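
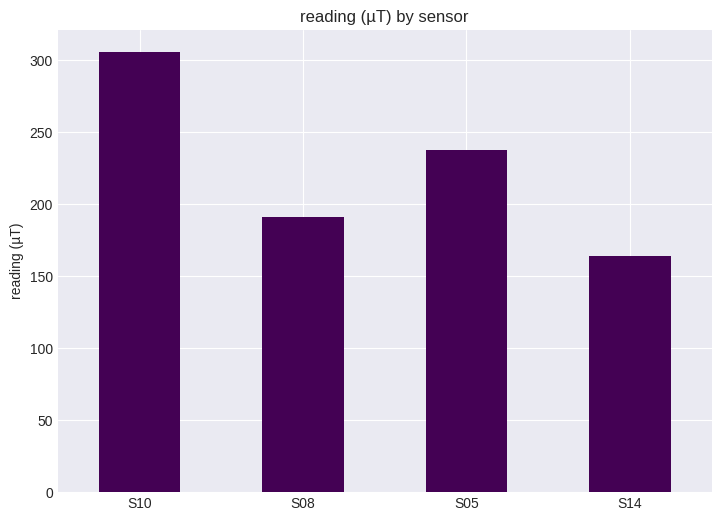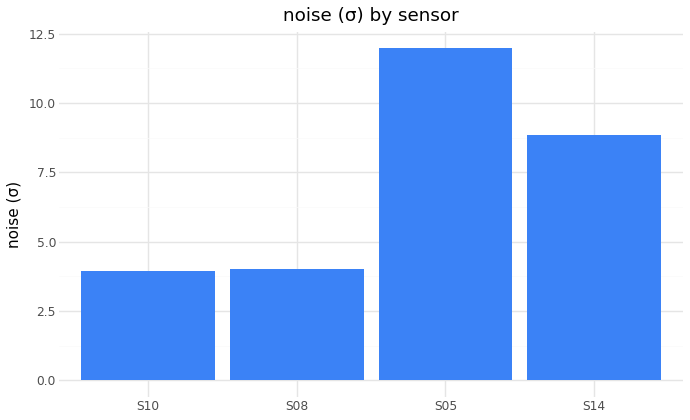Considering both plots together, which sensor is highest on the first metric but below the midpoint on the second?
Chart 2 median noise (σ) ≈ 6; below-median sensors: S10, S08. Among those, S10 has the highest reading (µT) (≈ 300).

S10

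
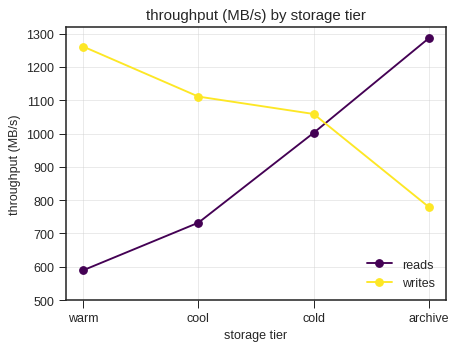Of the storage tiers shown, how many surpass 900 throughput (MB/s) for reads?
Above 900: cold, archive.

2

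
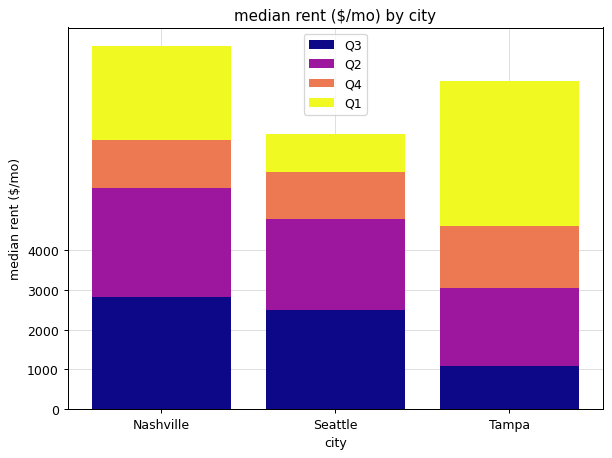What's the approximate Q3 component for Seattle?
≈ 2000

Q3 top ≈ 2000, bottom ≈ 0; segment ≈ 2000.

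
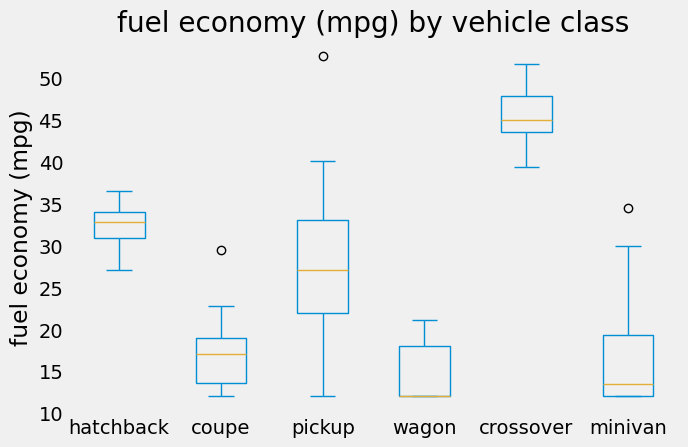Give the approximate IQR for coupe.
≈ 5

Q3 ≈ 20, Q1 ≈ 15; IQR ≈ 5.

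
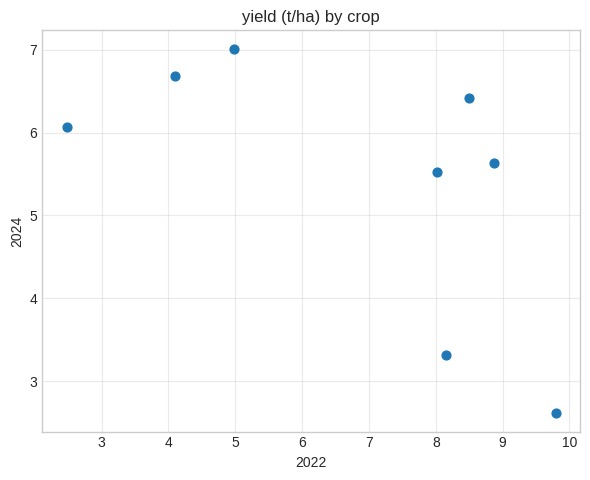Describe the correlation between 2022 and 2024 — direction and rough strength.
Points are negatively correlated; moderate (|r| ≈ 0.6).

negative, moderate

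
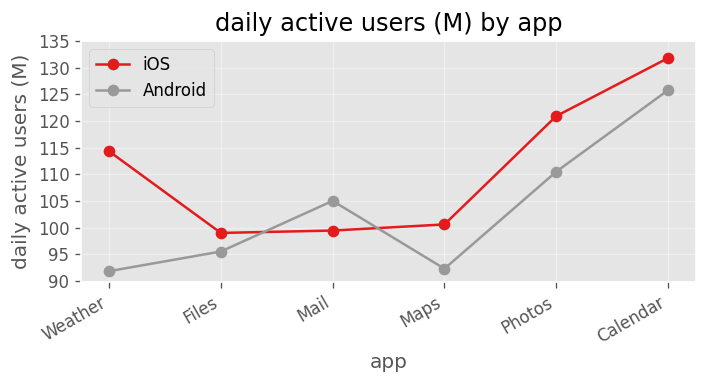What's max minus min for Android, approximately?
Max Calendar ≈ 125, min Weather ≈ 90; range ≈ 35.

≈ 35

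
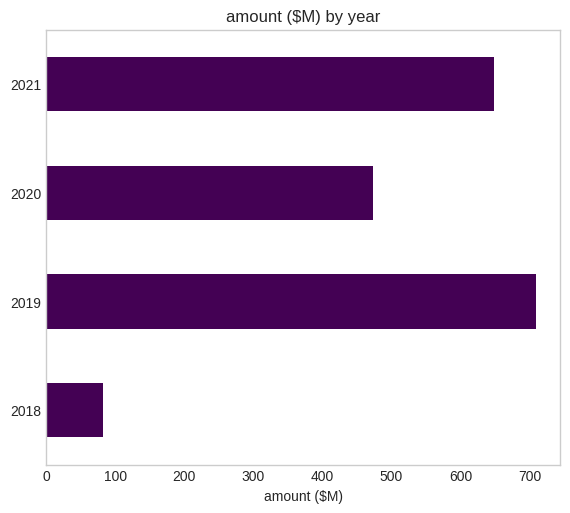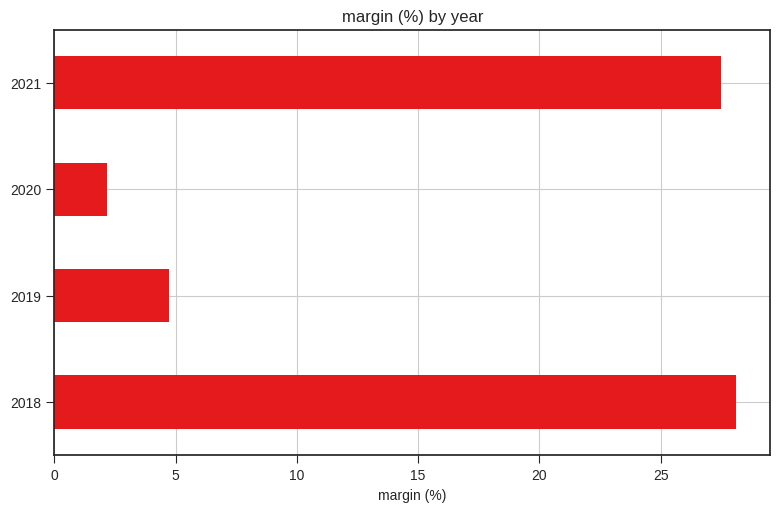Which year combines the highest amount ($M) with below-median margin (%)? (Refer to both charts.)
2019

Chart 2 median margin (%) ≈ 15; below-median years: 2019, 2020. Among those, 2019 has the highest amount ($M) (≈ 700).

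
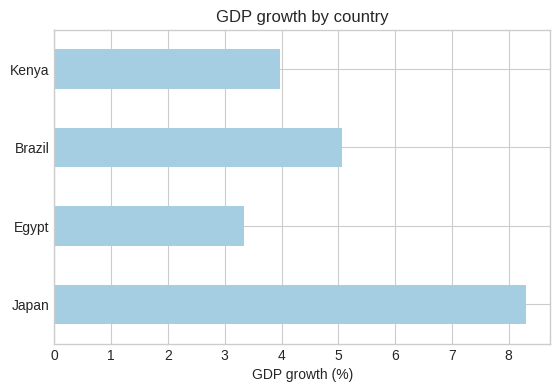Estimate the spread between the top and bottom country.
Max Japan ≈ 8, min Egypt ≈ 3; range ≈ 5.

≈ 5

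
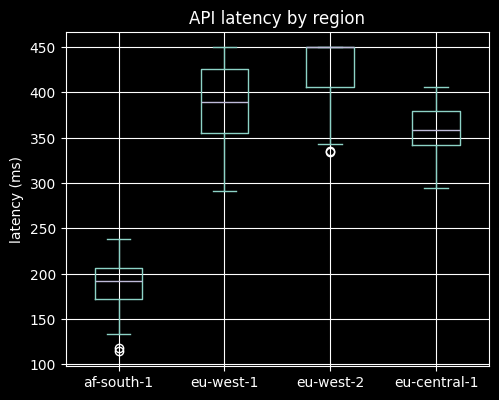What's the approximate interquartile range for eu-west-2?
≈ 50

Q3 ≈ 450, Q1 ≈ 400; IQR ≈ 50.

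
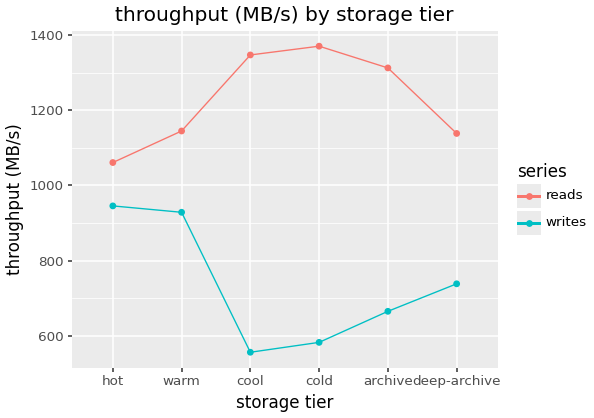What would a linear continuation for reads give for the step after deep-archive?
≈ 950

Last three: 1400, 1300, 1100 → slope ≈ -150/step → next ≈ 950.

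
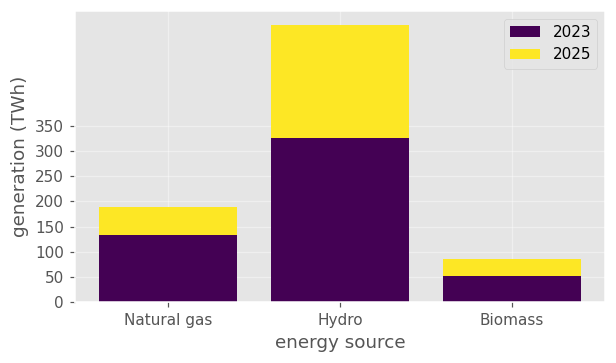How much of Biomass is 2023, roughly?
2023 top ≈ 50, bottom ≈ 0; segment ≈ 50.

≈ 50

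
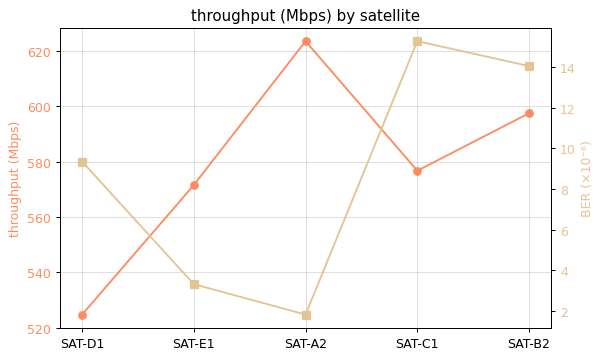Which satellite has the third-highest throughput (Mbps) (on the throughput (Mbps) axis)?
Top 4 (on the throughput (Mbps) axis): SAT-A2 ≈ 620, SAT-B2 ≈ 600, SAT-C1 ≈ 580, SAT-E1 ≈ 570.

SAT-C1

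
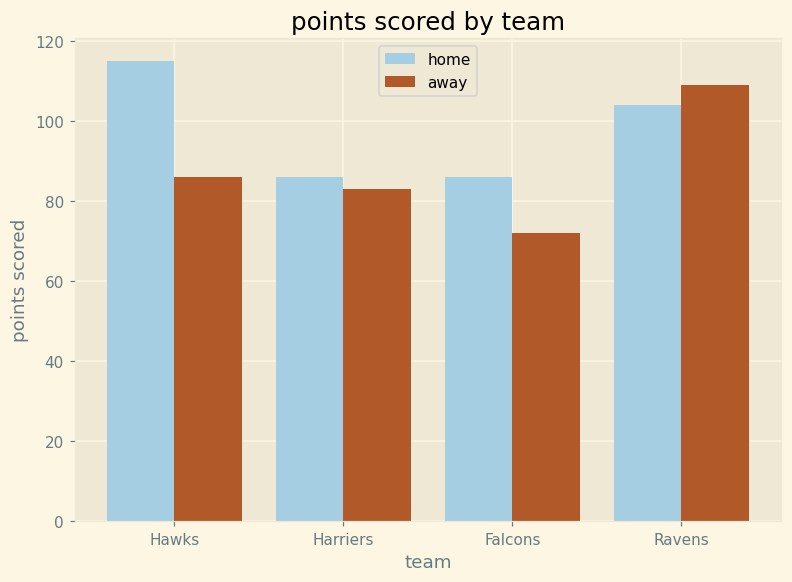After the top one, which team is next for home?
Top 3 for home: Hawks ≈ 120, Ravens ≈ 100, Falcons ≈ 90.

Ravens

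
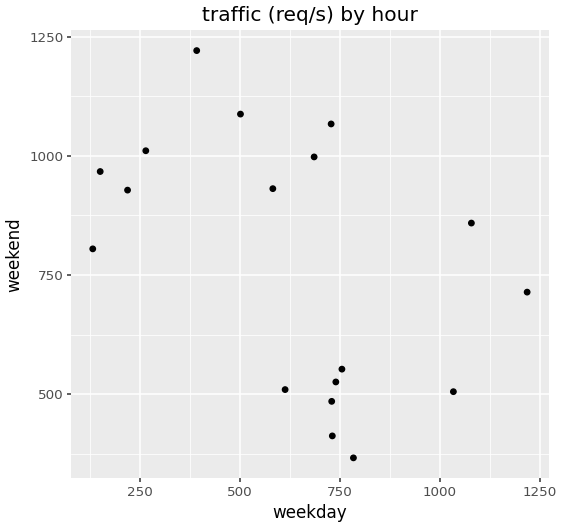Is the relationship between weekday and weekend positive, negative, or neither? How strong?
negative, moderate

Points are negatively correlated; moderate (|r| ≈ 0.5).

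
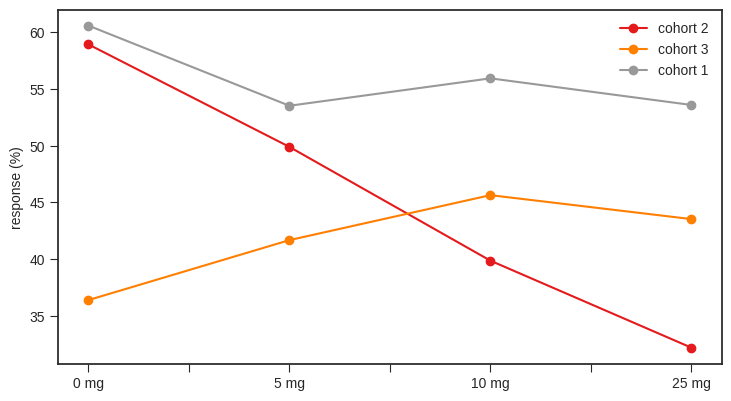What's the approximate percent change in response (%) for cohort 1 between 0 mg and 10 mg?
≈ -8.3%

0 mg ≈ 60, 10 mg ≈ 55; (55 − 60) / 60 ≈ -8.3%.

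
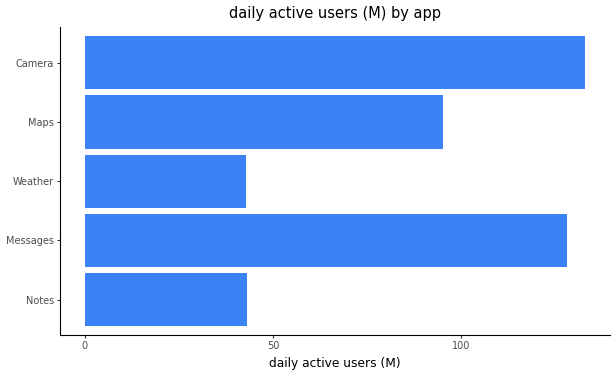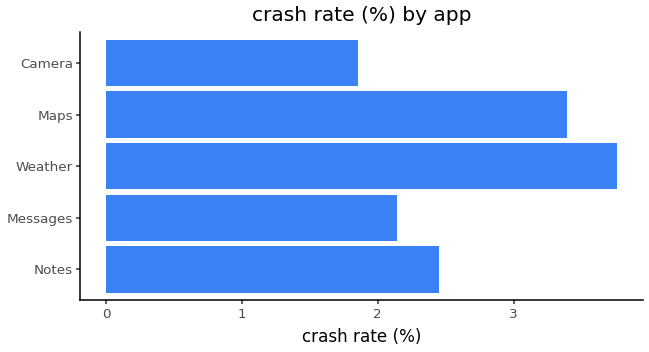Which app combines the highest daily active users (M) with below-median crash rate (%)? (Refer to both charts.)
Chart 2 median crash rate (%) ≈ 2.5; below-median apps: Messages, Camera. Among those, Camera has the highest daily active users (M) (≈ 140).

Camera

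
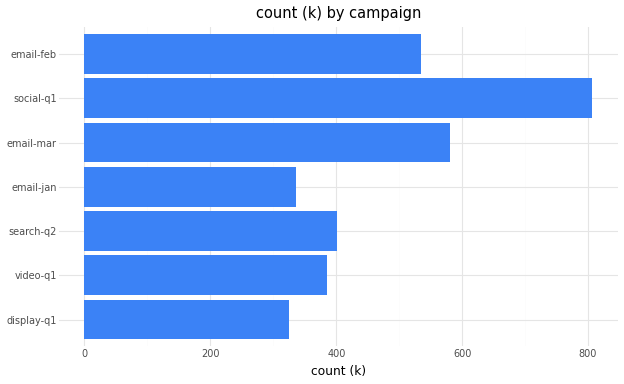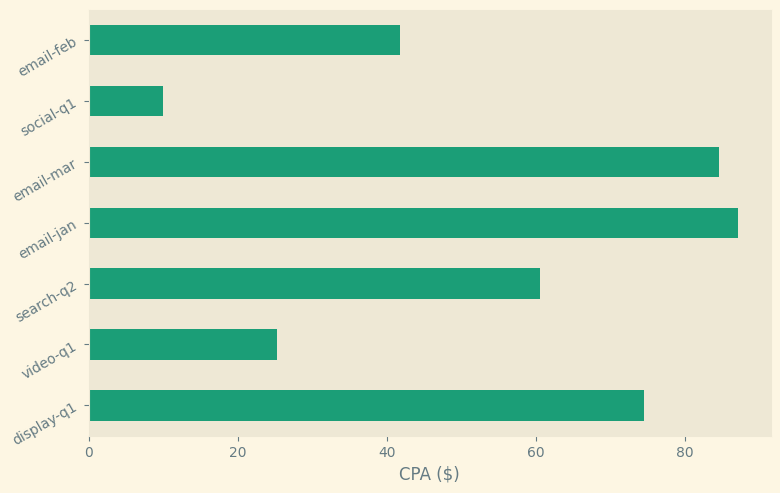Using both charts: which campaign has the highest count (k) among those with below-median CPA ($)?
social-q1

Chart 2 median CPA ($) ≈ 60; below-median campaigns: video-q1, social-q1, email-feb. Among those, social-q1 has the highest count (k) (≈ 800).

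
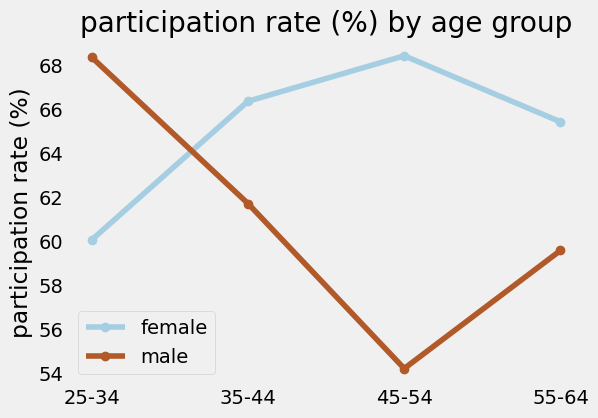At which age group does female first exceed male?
25-34: female ≈ 60 vs male ≈ 68 (not yet); 35-44: female ≈ 66 vs male ≈ 62 (first crossover).

35-44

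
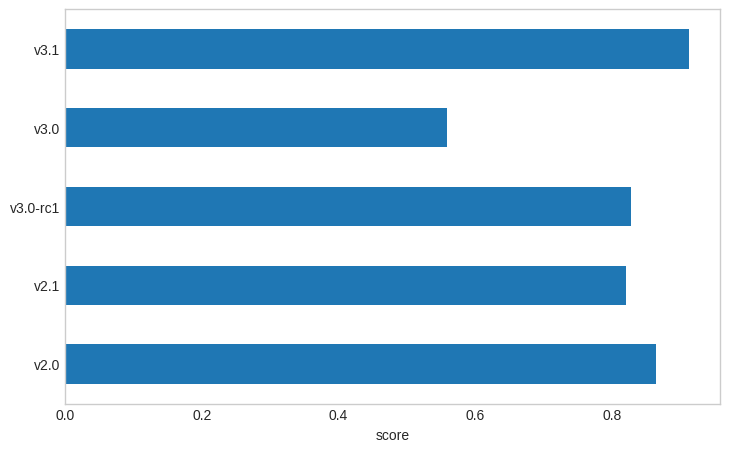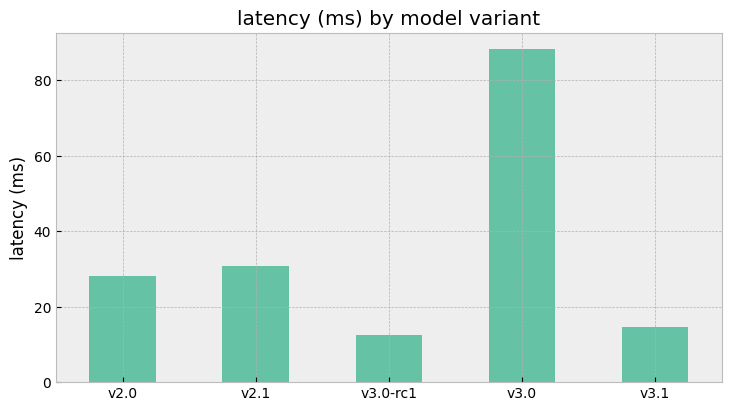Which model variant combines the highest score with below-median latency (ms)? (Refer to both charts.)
Chart 2 median latency (ms) ≈ 30; below-median model variants: v3.0-rc1, v3.1. Among those, v3.1 has the highest score (≈ 0.9).

v3.1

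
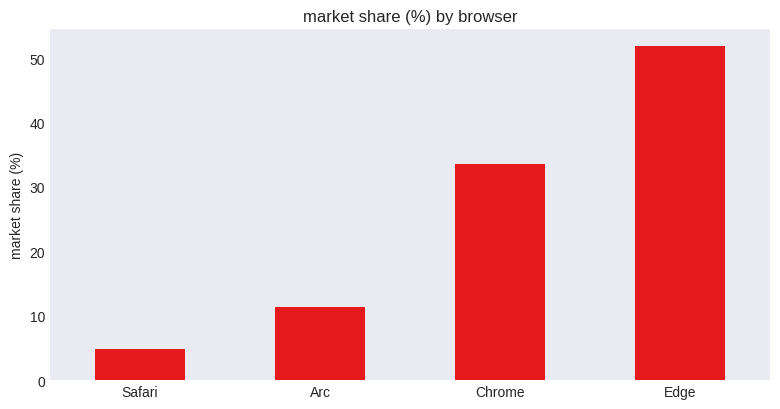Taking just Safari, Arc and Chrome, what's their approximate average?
(5 + 10 + 35) / 3 ≈ 17.

≈ 17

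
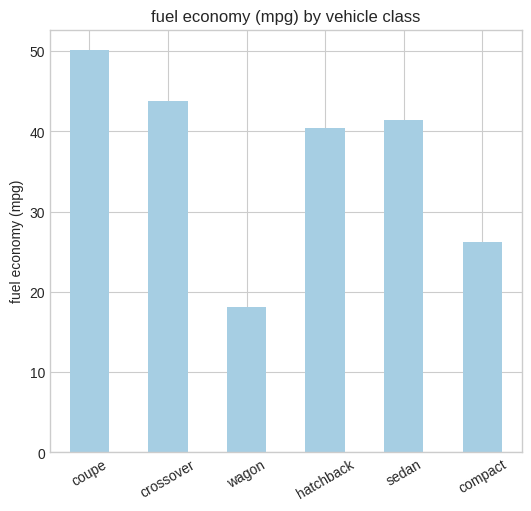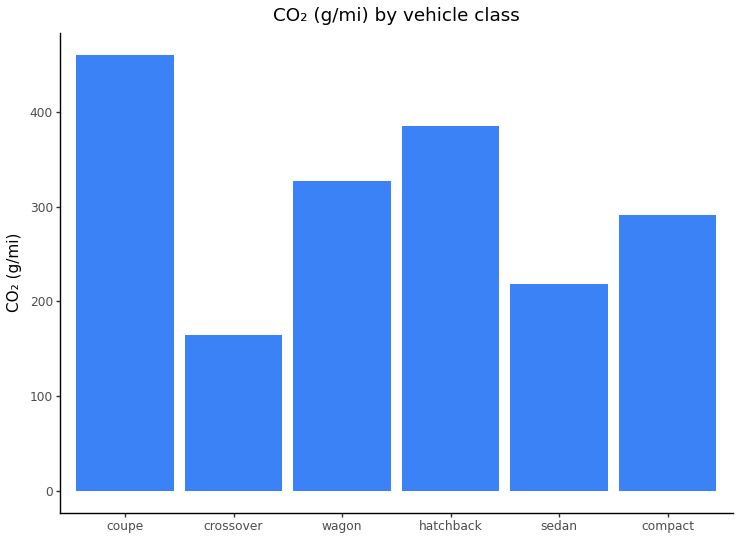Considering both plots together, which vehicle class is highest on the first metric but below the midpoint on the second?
Chart 2 median CO₂ (g/mi) ≈ 300; below-median vehicle classes: crossover, sedan, compact. Among those, crossover has the highest fuel economy (mpg) (≈ 45).

crossover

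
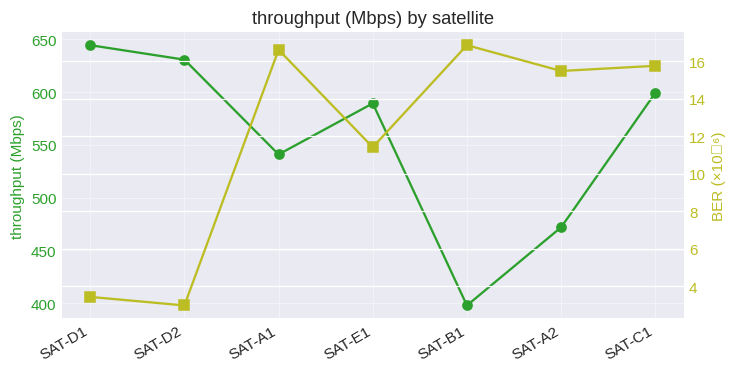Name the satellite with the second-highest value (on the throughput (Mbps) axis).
Top 3 (on the throughput (Mbps) axis): SAT-D1 ≈ 650, SAT-D2 ≈ 625, SAT-C1 ≈ 600.

SAT-D2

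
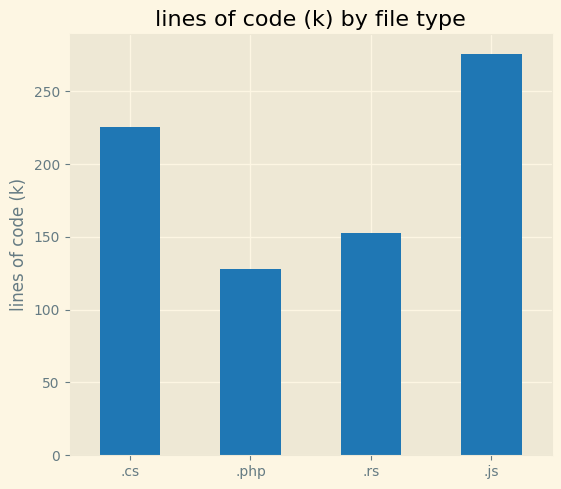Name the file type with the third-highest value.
Top 4: .js ≈ 275, .cs ≈ 225, .rs ≈ 150, .php ≈ 125.

.rs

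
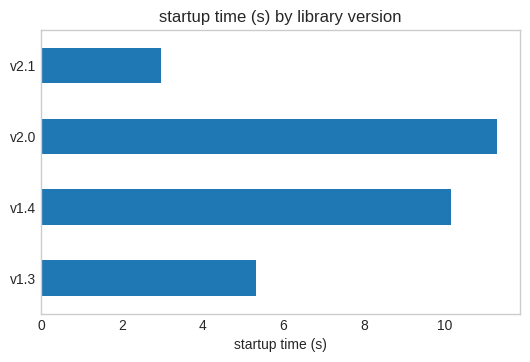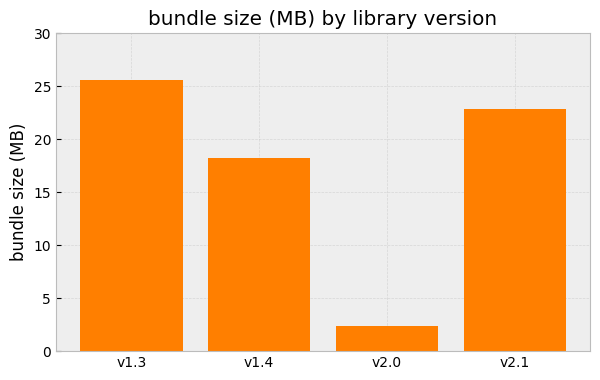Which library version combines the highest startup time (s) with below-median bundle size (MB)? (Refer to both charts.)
v2.0

Chart 2 median bundle size (MB) ≈ 20; below-median library versions: v1.4, v2.0. Among those, v2.0 has the highest startup time (s) (≈ 12).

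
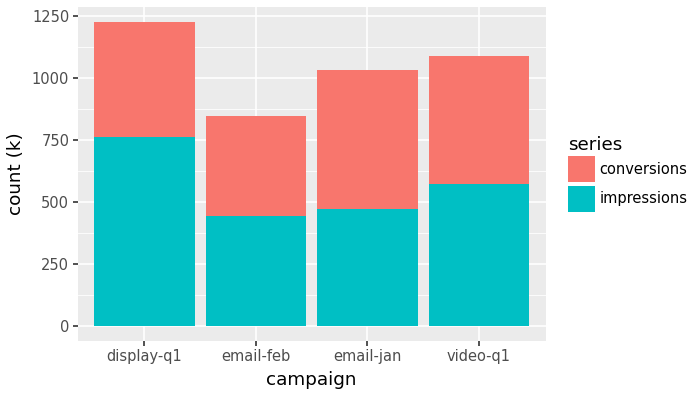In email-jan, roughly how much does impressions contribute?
≈ 400

impressions top ≈ 400, bottom ≈ 0; segment ≈ 400.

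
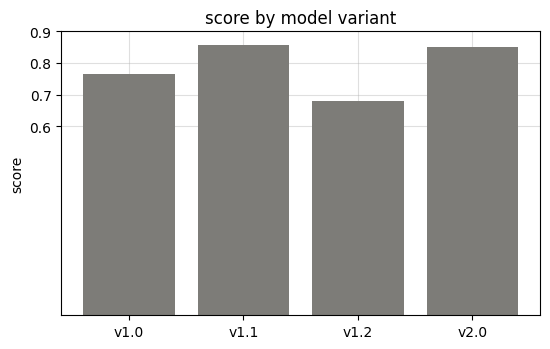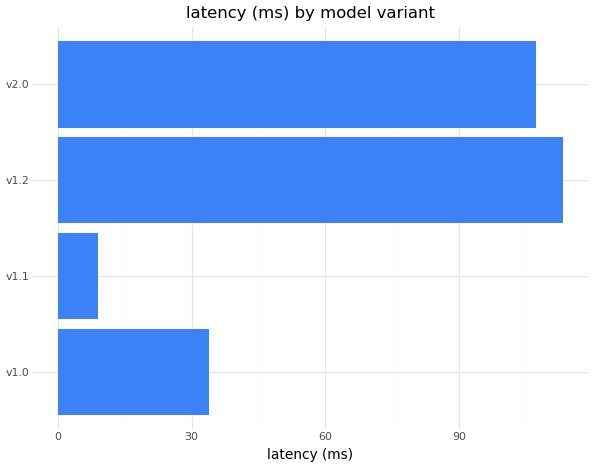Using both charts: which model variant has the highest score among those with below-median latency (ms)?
Chart 2 median latency (ms) ≈ 80; below-median model variants: v1.0, v1.1. Among those, v1.1 has the highest score (≈ 0.9).

v1.1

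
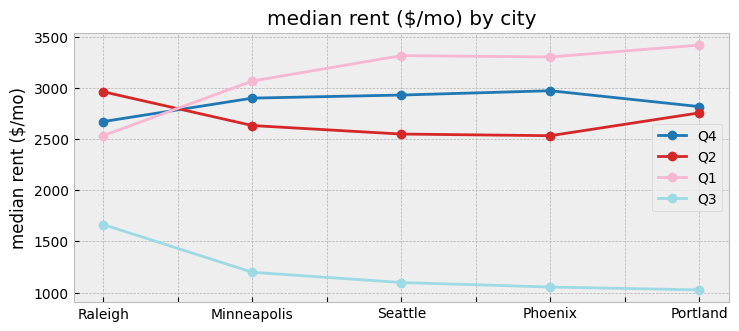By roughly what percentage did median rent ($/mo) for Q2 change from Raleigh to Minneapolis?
≈ -13.3%

Raleigh ≈ 3000, Minneapolis ≈ 2600; (2600 − 3000) / 3000 ≈ -13.3%.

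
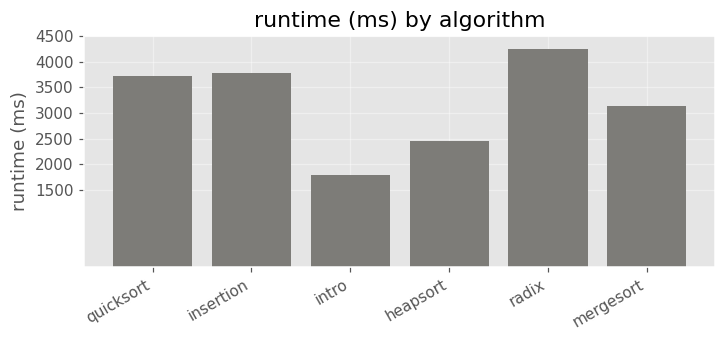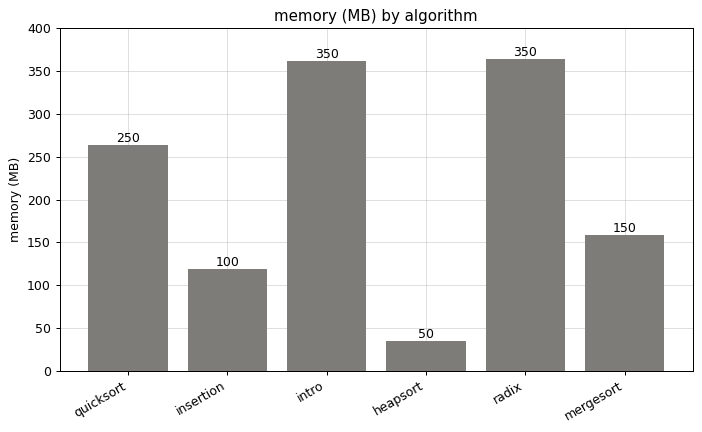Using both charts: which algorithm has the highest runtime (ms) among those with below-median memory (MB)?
insertion

Chart 2 median memory (MB) ≈ 200; below-median algorithms: insertion, heapsort, mergesort. Among those, insertion has the highest runtime (ms) (≈ 4000).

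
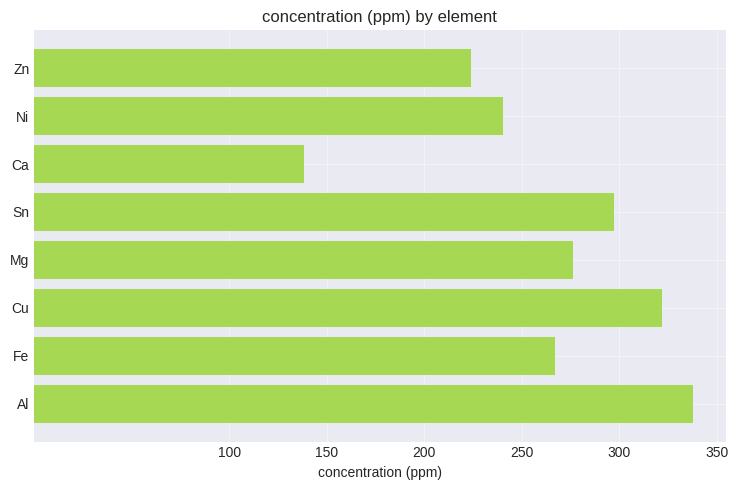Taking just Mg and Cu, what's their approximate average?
≈ 300

(300 + 300) / 2 ≈ 300.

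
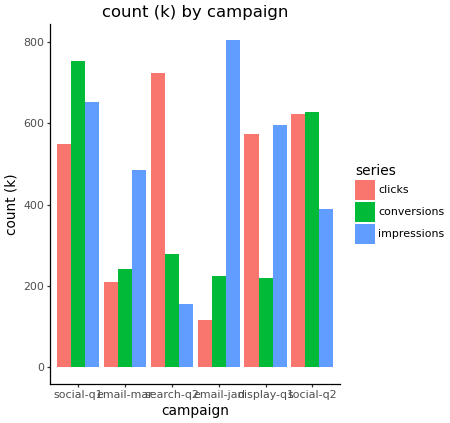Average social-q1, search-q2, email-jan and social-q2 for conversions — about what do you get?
≈ 475

(800 + 300 + 200 + 600) / 4 ≈ 475.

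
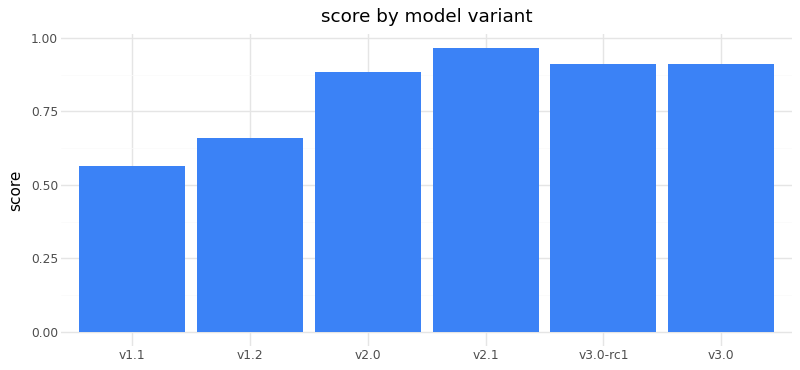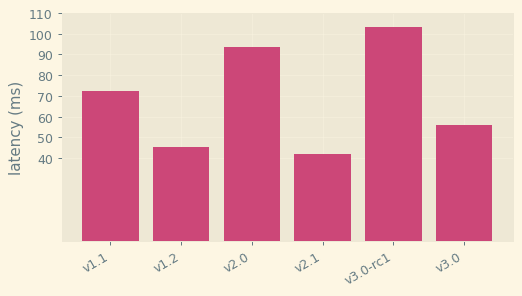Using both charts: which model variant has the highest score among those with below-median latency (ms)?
Chart 2 median latency (ms) ≈ 60; below-median model variants: v1.2, v2.1, v3.0. Among those, v2.1 has the highest score (≈ 1).

v2.1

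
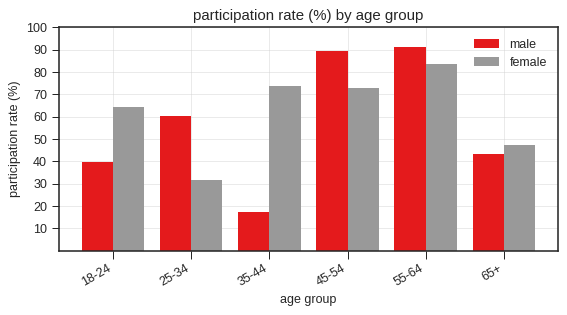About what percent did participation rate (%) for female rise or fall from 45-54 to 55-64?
≈ +14.3%

45-54 ≈ 70, 55-64 ≈ 80; (80 − 70) / 70 ≈ +14.3%.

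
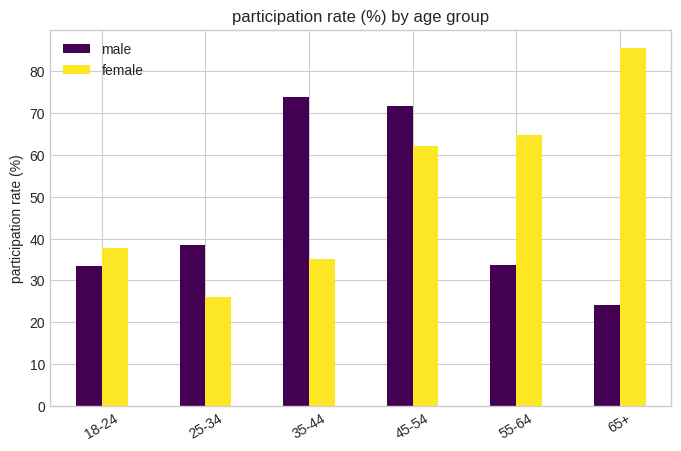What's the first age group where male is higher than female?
18-24: male ≈ 30 vs female ≈ 40 (not yet); 25-34: male ≈ 40 vs female ≈ 30 (first crossover).

25-34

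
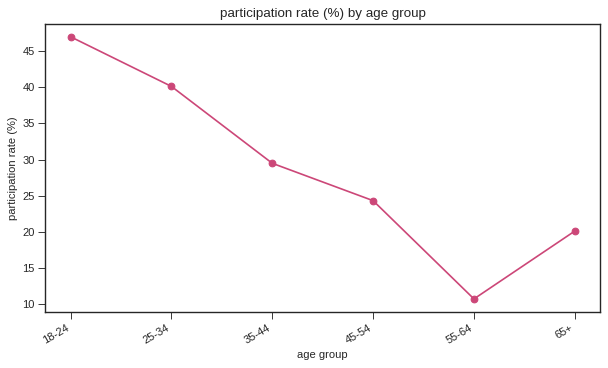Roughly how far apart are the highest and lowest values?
Max 18-24 ≈ 45, min 55-64 ≈ 10; range ≈ 35.

≈ 35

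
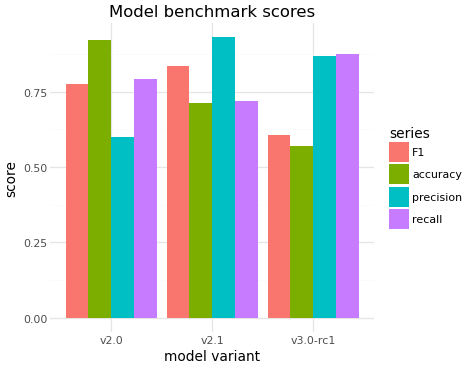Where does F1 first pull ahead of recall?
v2.0: F1 ≈ 0.8 vs recall ≈ 0.8 (not yet); v2.1: F1 ≈ 0.8 vs recall ≈ 0.7 (first crossover).

v2.1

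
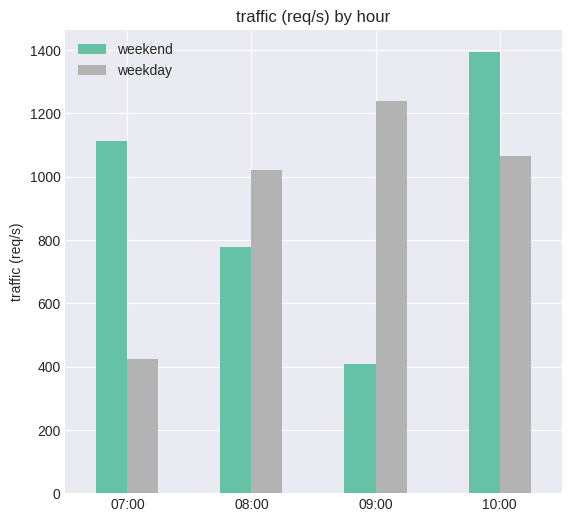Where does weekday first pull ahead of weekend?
08:00

07:00: weekday ≈ 400 vs weekend ≈ 1200 (not yet); 08:00: weekday ≈ 1000 vs weekend ≈ 800 (first crossover).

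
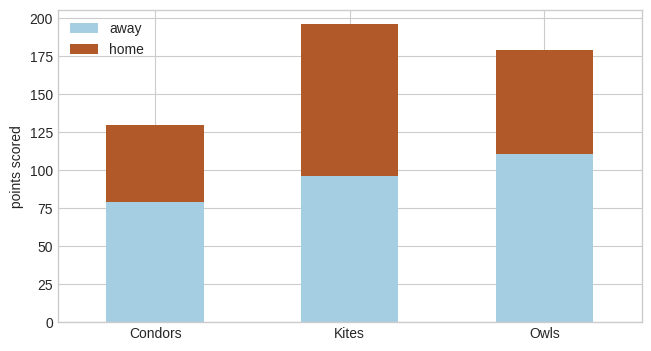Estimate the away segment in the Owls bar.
away top ≈ 120, bottom ≈ 0; segment ≈ 120.

≈ 120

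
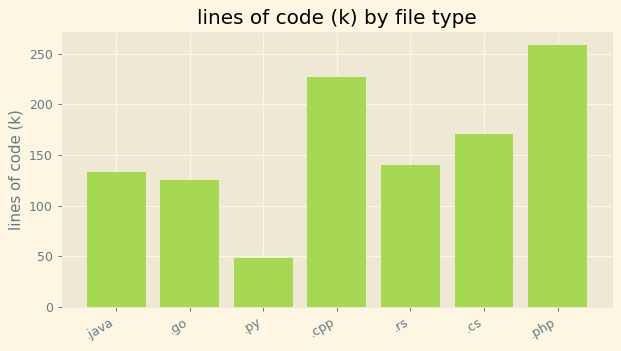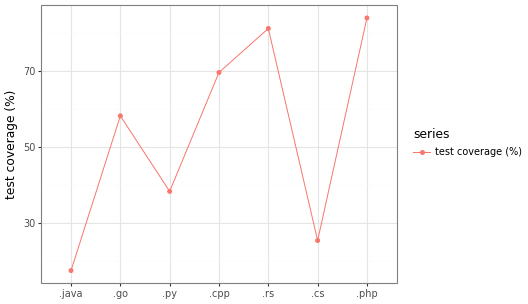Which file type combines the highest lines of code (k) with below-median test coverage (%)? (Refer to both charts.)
.cs

Chart 2 median test coverage (%) ≈ 60; below-median file types: .java, .py, .cs. Among those, .cs has the highest lines of code (k) (≈ 175).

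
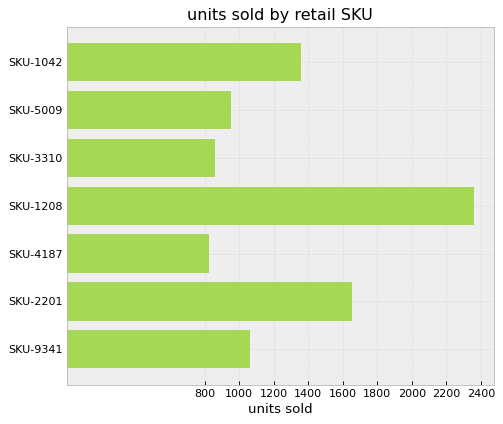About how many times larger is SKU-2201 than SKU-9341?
≈ 1.6×

SKU-2201 ≈ 1600, SKU-9341 ≈ 1000; 1600/1000 ≈ 1.6.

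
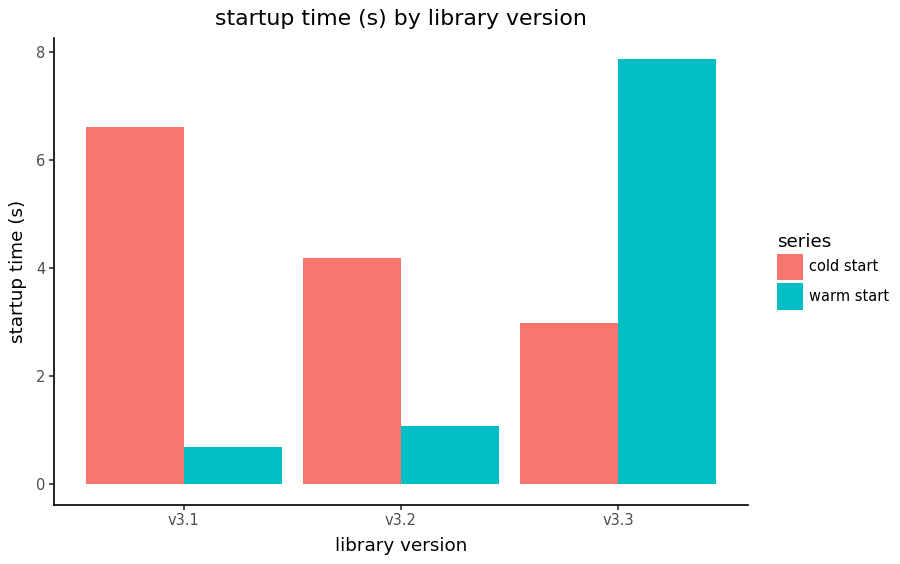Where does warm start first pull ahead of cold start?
v3.3

v3.2: warm start ≈ 1 vs cold start ≈ 4 (not yet); v3.3: warm start ≈ 8 vs cold start ≈ 3 (first crossover).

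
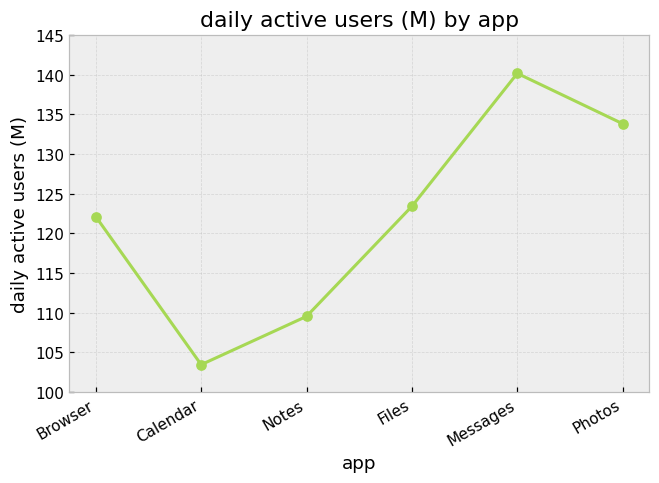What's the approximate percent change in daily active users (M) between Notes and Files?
≈ +13.6%

Notes ≈ 110, Files ≈ 125; (125 − 110) / 110 ≈ +13.6%.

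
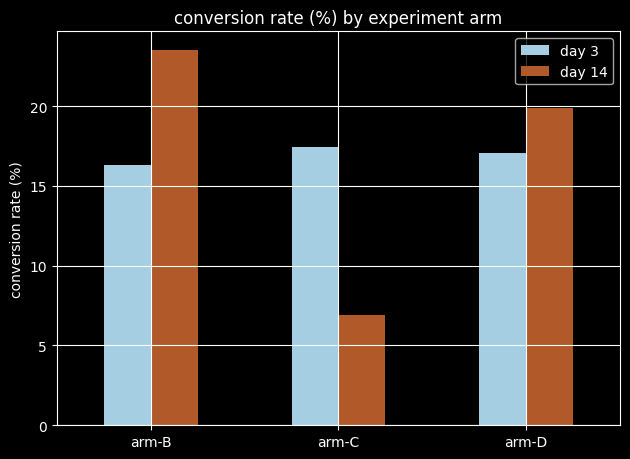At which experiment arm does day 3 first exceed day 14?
arm-C

arm-B: day 3 ≈ 16 vs day 14 ≈ 24 (not yet); arm-C: day 3 ≈ 18 vs day 14 ≈ 6 (first crossover).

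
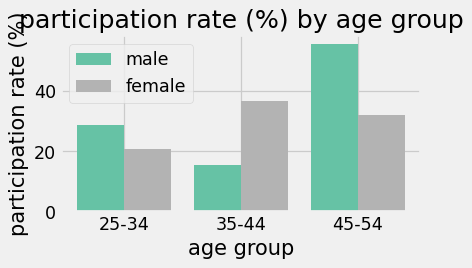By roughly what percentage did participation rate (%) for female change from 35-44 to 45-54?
≈ -14.3%

35-44 ≈ 35, 45-54 ≈ 30; (30 − 35) / 35 ≈ -14.3%.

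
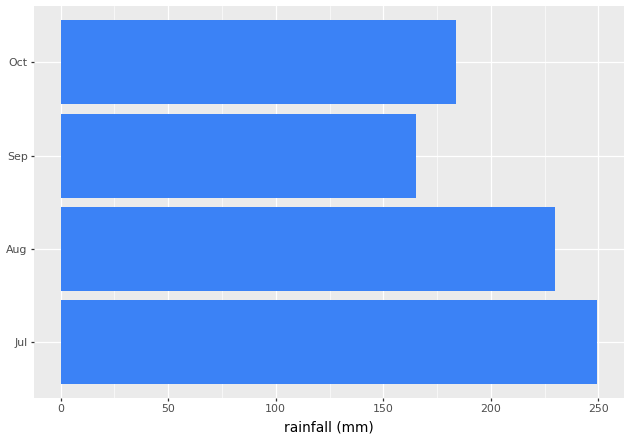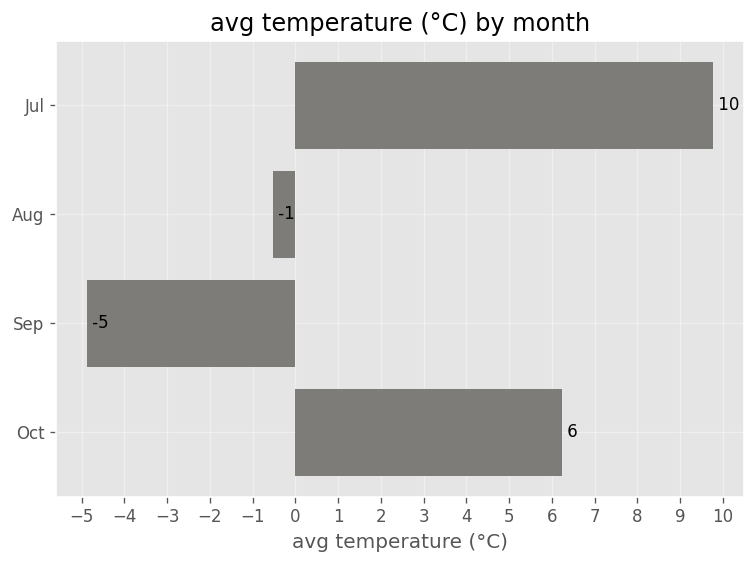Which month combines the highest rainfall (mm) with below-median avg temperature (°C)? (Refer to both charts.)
Chart 2 median avg temperature (°C) ≈ 3; below-median months: Aug, Sep. Among those, Aug has the highest rainfall (mm) (≈ 225).

Aug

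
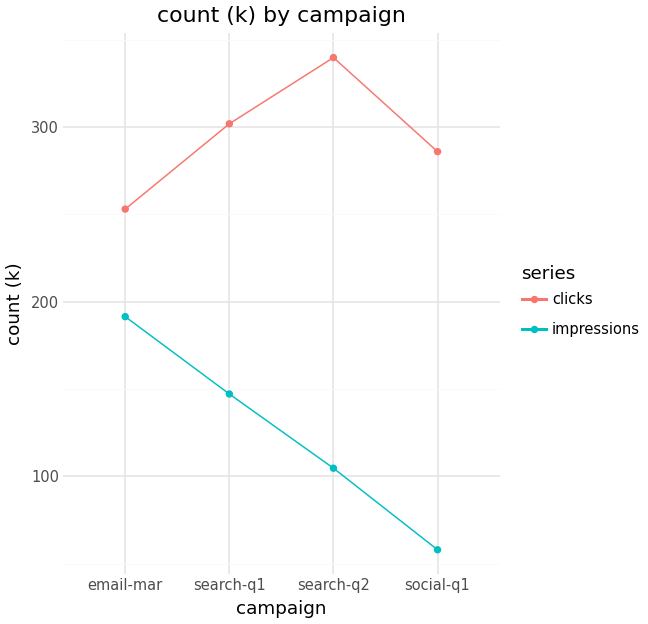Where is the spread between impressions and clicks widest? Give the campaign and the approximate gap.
search-q2, ≈ 250 k

search-q2: impressions ≈ 100, clicks ≈ 350 → gap ≈ 250. Next-largest (social-q1) is only ≈ 225.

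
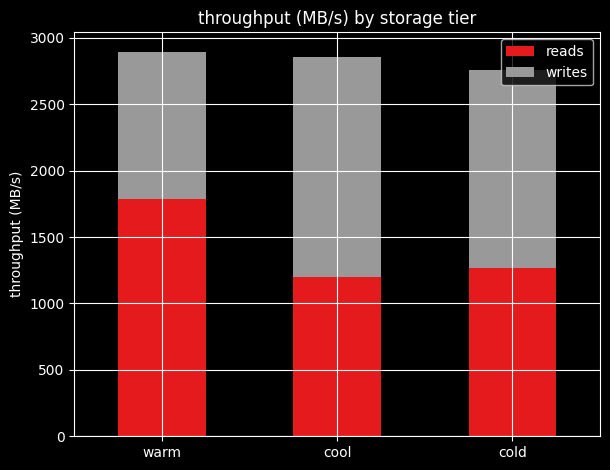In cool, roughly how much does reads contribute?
≈ 1000

reads top ≈ 1000, bottom ≈ 0; segment ≈ 1000.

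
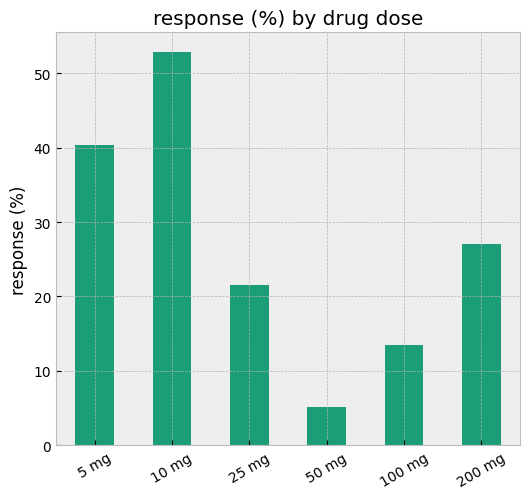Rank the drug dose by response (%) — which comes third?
200 mg

Top 4: 10 mg ≈ 55, 5 mg ≈ 40, 200 mg ≈ 25, 25 mg ≈ 20.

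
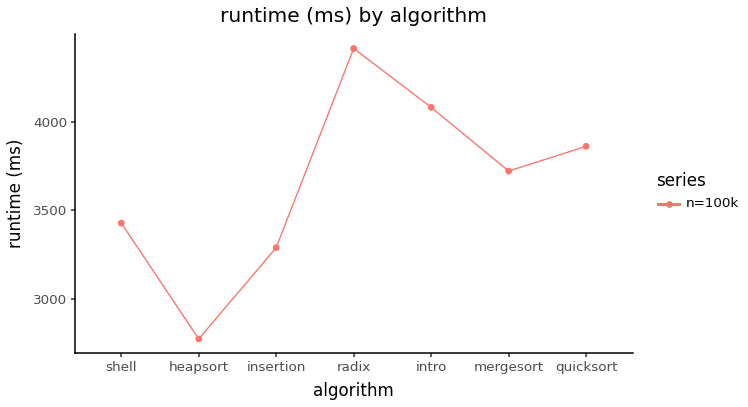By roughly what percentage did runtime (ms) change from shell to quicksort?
≈ +11.8%

shell ≈ 3400, quicksort ≈ 3800; (3800 − 3400) / 3400 ≈ +11.8%.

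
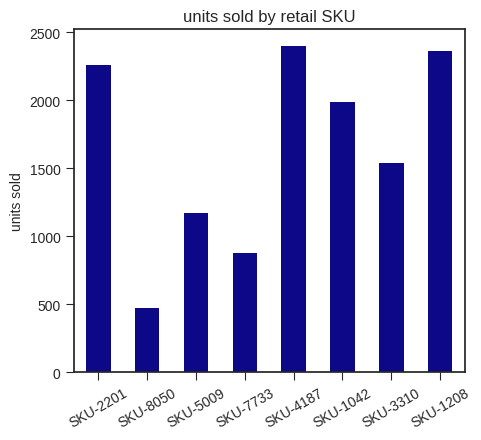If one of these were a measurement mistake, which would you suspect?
SKU-8050 ≈ 400; the rest sit between ≈ 800 and ≈ 2400.

SKU-8050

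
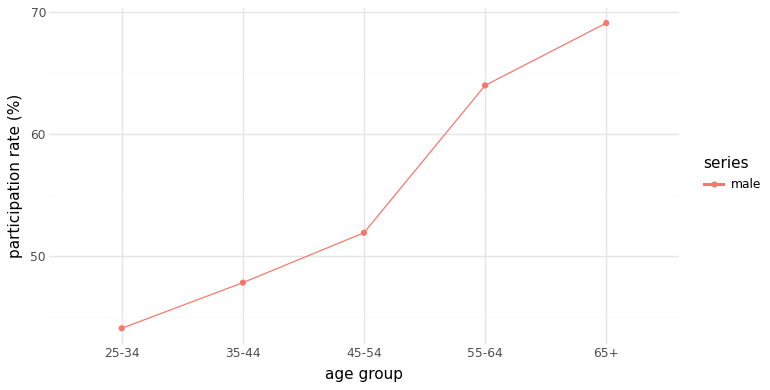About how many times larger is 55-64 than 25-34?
≈ 1.44×

55-64 ≈ 65, 25-34 ≈ 45; 65/45 ≈ 1.44.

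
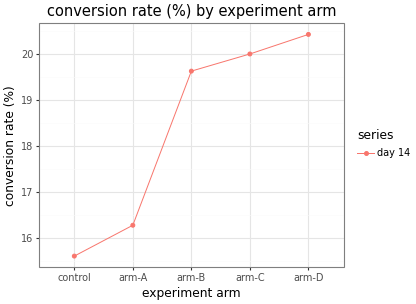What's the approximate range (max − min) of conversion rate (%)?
≈ 5.0

Max arm-D ≈ 20.5, min control ≈ 15.5; range ≈ 5.0.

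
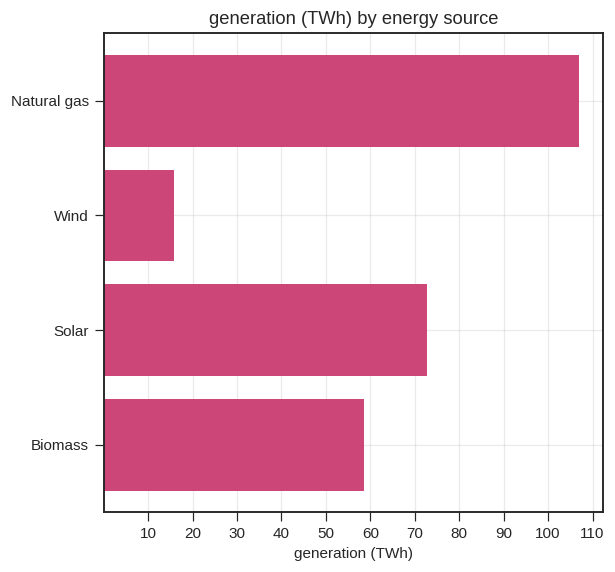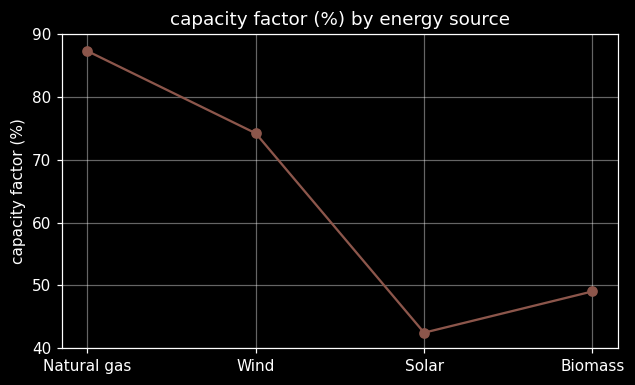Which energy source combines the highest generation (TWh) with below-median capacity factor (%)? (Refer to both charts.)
Solar

Chart 2 median capacity factor (%) ≈ 60; below-median energy sources: Solar, Biomass. Among those, Solar has the highest generation (TWh) (≈ 70).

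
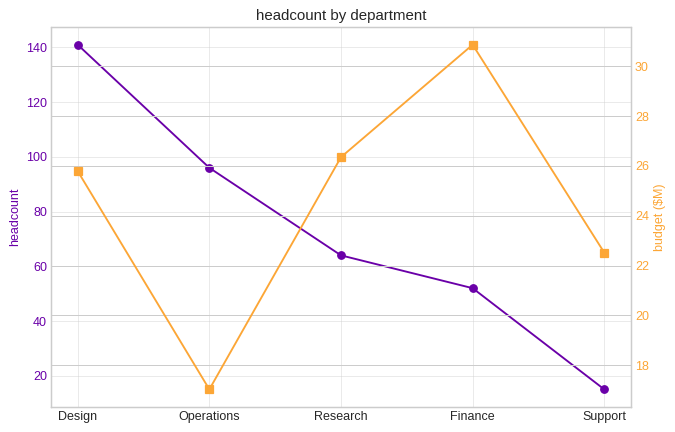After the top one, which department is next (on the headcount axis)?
Operations

Top 3 (on the headcount axis): Design ≈ 140, Operations ≈ 100, Research ≈ 60.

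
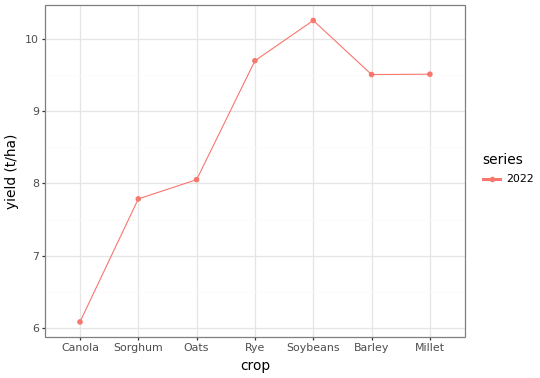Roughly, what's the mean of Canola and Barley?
(6.0 + 9.5) / 2 ≈ 7.75.

≈ 7.75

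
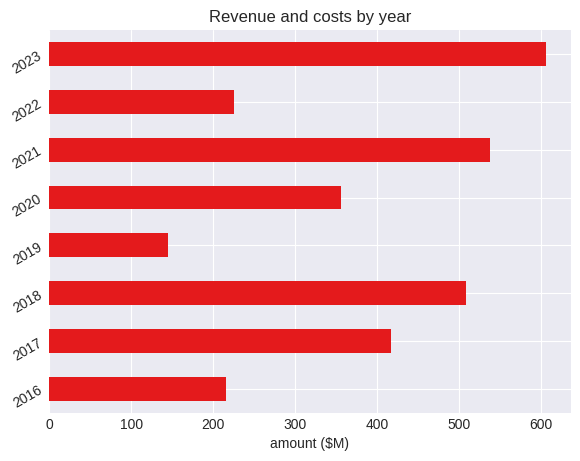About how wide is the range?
Max 2023 ≈ 600, min 2019 ≈ 100; range ≈ 500.

≈ 500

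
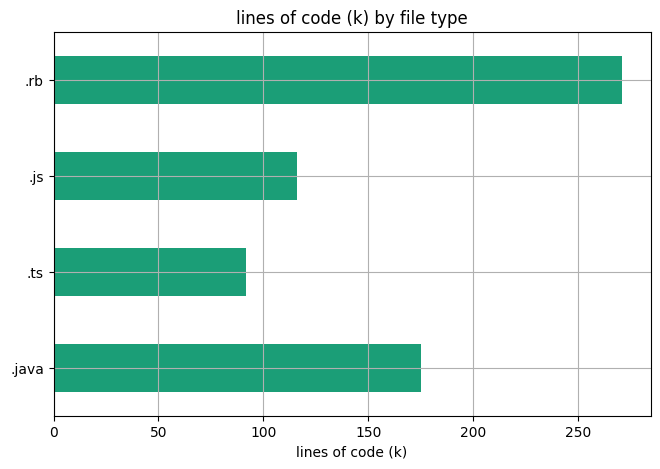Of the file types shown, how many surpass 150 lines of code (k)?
Above 150: .java, .rb.

2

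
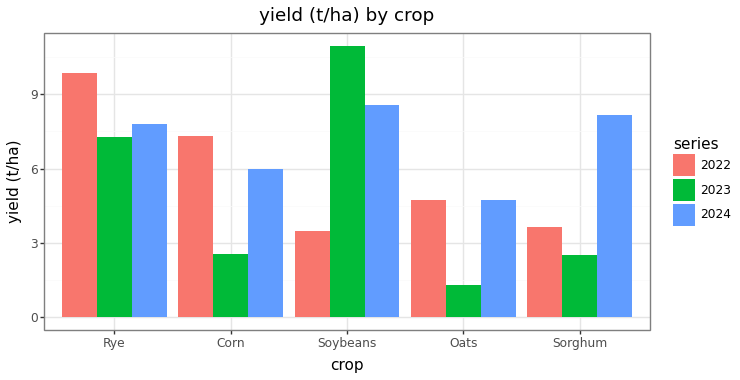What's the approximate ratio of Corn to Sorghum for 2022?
≈ 1.75×

Corn ≈ 7, Sorghum ≈ 4; 7/4 ≈ 1.75.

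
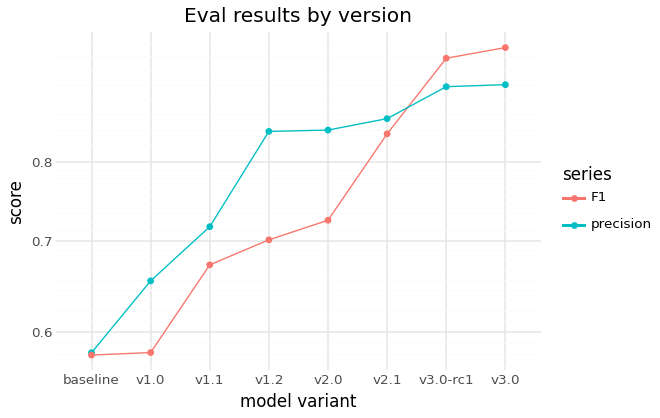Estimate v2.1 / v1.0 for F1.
v2.1 ≈ 0.85, v1.0 ≈ 0.60; 0.85/0.60 ≈ 1.42.

≈ 1.42×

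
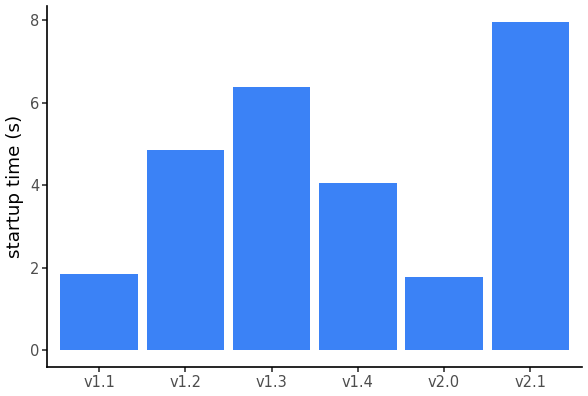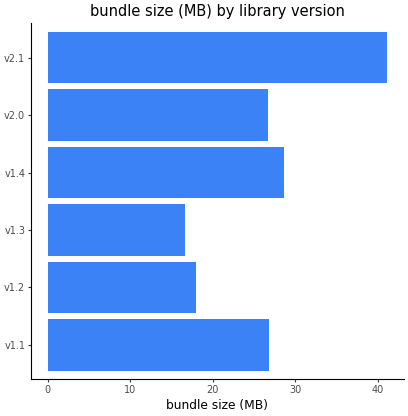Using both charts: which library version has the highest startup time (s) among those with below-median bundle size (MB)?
Chart 2 median bundle size (MB) ≈ 25; below-median library versions: v1.2, v1.3, v2.0. Among those, v1.3 has the highest startup time (s) (≈ 6).

v1.3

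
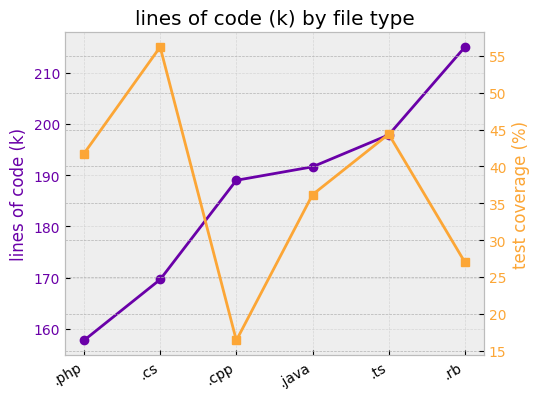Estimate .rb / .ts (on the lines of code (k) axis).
.rb ≈ 215, .ts ≈ 200; 215/200 ≈ 1.07.

≈ 1.07×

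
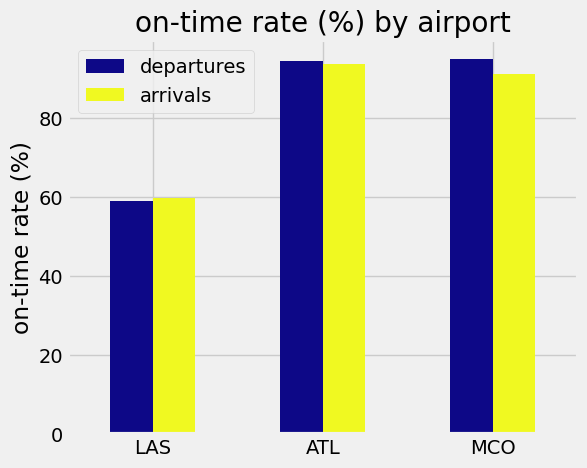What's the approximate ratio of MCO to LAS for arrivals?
≈ 1.5×

MCO ≈ 90, LAS ≈ 60; 90/60 ≈ 1.5.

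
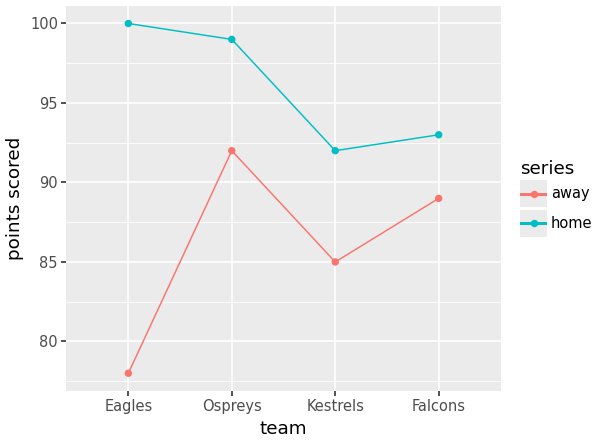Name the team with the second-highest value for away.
Top 3 for away: Ospreys ≈ 92, Falcons ≈ 88, Kestrels ≈ 84.

Falcons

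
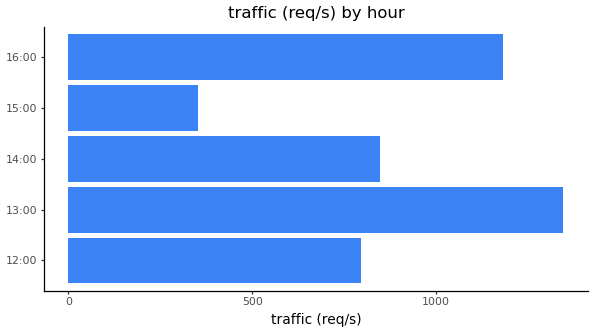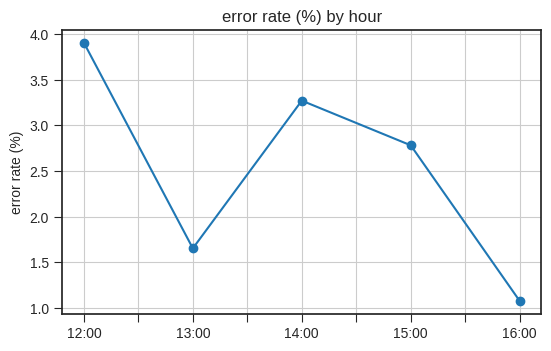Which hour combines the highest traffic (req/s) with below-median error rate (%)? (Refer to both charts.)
13:00

Chart 2 median error rate (%) ≈ 3; below-median hours: 13:00, 16:00. Among those, 13:00 has the highest traffic (req/s) (≈ 1400).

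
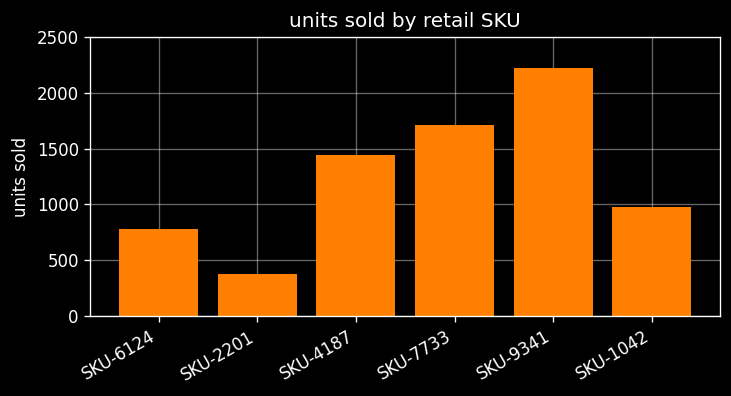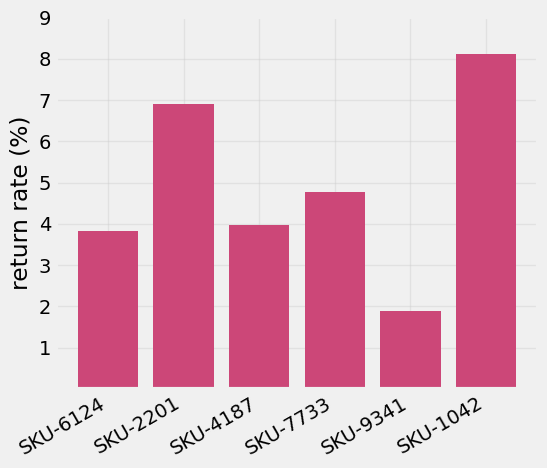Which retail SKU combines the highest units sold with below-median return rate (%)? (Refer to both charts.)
Chart 2 median return rate (%) ≈ 4; below-median retail SKUs: SKU-6124, SKU-4187, SKU-9341. Among those, SKU-9341 has the highest units sold (≈ 2000).

SKU-9341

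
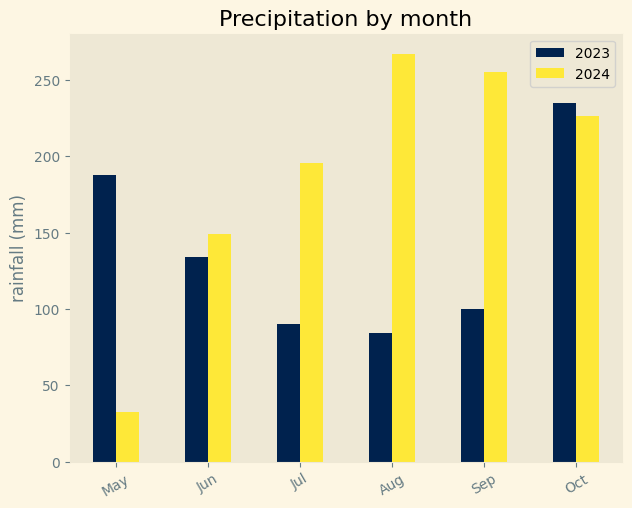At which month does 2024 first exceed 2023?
May: 2024 ≈ 25 vs 2023 ≈ 175 (not yet); Jun: 2024 ≈ 150 vs 2023 ≈ 125 (first crossover).

Jun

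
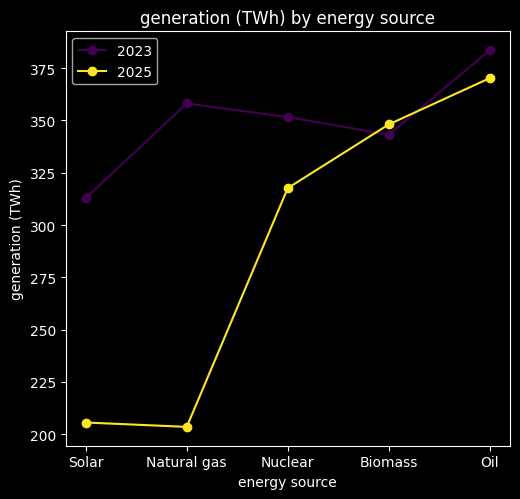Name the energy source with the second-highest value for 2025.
Biomass

Top 3 for 2025: Oil ≈ 380, Biomass ≈ 340, Nuclear ≈ 320.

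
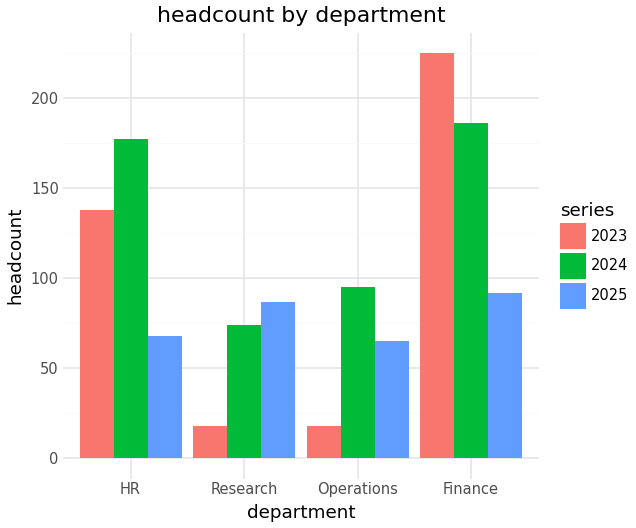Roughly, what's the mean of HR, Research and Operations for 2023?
(140 + 20 + 20) / 3 ≈ 60.

≈ 60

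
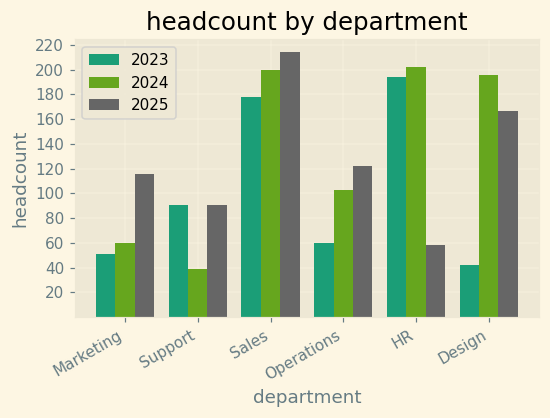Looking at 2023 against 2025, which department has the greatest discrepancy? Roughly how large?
HR, ≈ 140

HR: 2023 ≈ 200, 2025 ≈ 60 → gap ≈ 140. Next-largest (Design) is only ≈ 120.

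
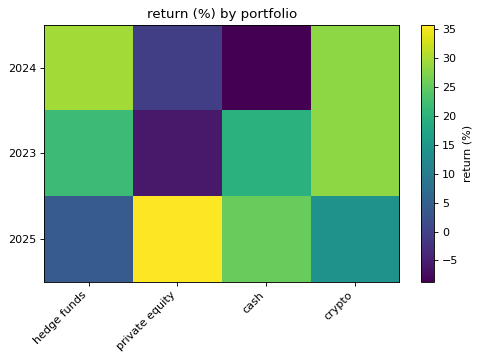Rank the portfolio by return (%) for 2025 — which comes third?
crypto

Top 4 for 2025: private equity ≈ 35, cash ≈ 25, crypto ≈ 15, hedge funds ≈ 5.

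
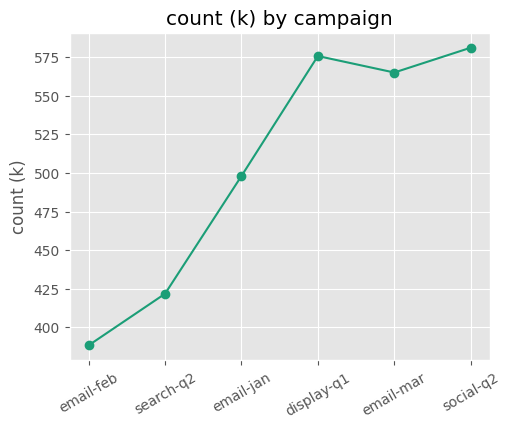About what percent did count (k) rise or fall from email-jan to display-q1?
≈ +16%

email-jan ≈ 500, display-q1 ≈ 580; (580 − 500) / 500 ≈ +16%.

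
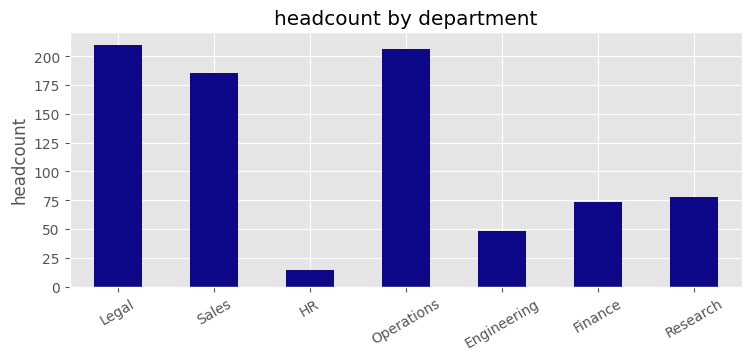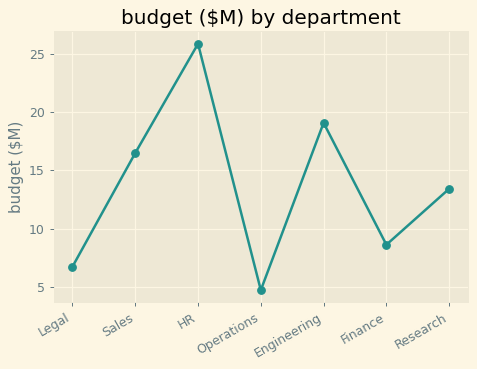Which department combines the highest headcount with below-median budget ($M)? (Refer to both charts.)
Legal

Chart 2 median budget ($M) ≈ 15; below-median departments: Legal, Operations, Finance. Among those, Legal has the highest headcount (≈ 220).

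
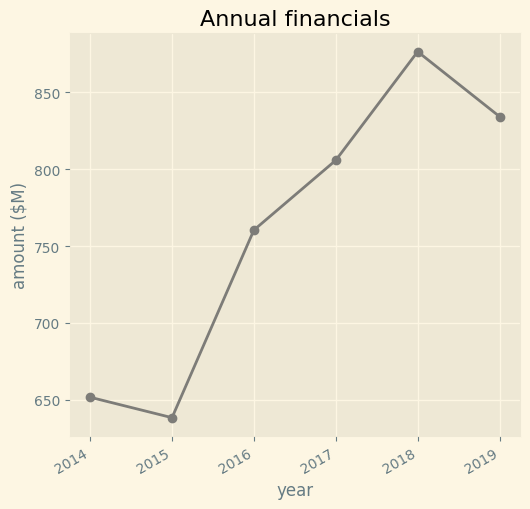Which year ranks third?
Top 4: 2018 ≈ 880, 2019 ≈ 840, 2017 ≈ 800, 2016 ≈ 760.

2017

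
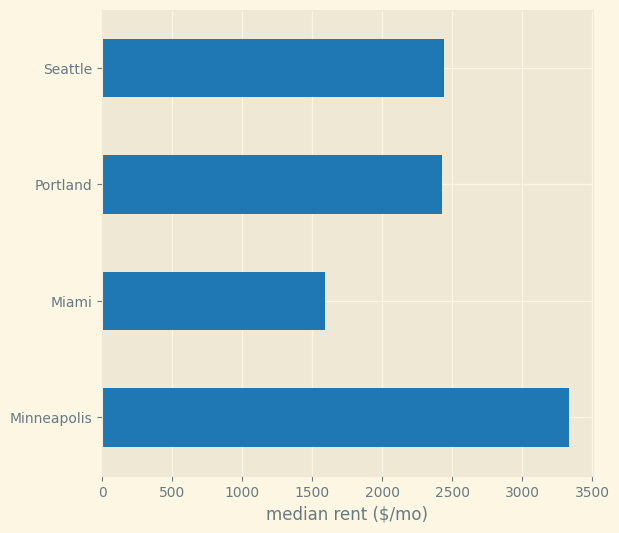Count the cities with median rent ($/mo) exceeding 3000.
1

Above 3000: Minneapolis.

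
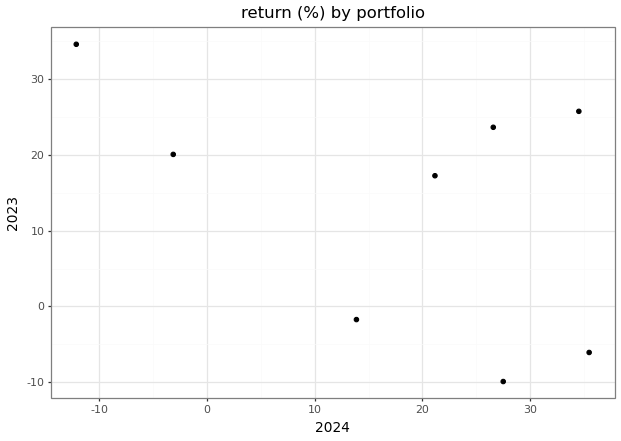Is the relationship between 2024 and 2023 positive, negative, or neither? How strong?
negative, moderate

Points are negatively correlated; moderate (|r| ≈ 0.5).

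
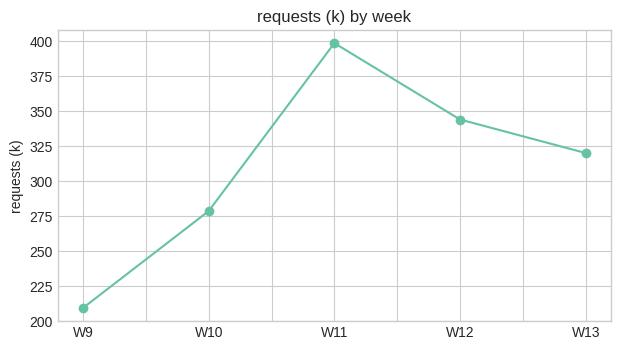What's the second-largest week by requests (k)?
Top 3: W11 ≈ 400, W12 ≈ 340, W13 ≈ 320.

W12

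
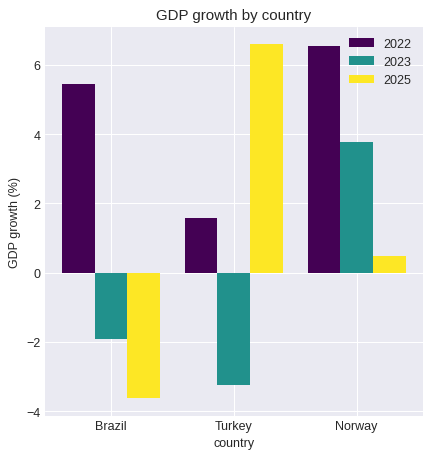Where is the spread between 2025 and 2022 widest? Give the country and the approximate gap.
Brazil, ≈ 9 %

Brazil: 2025 ≈ -4, 2022 ≈ 5 → gap ≈ 9. Next-largest (Norway) is only ≈ 7.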